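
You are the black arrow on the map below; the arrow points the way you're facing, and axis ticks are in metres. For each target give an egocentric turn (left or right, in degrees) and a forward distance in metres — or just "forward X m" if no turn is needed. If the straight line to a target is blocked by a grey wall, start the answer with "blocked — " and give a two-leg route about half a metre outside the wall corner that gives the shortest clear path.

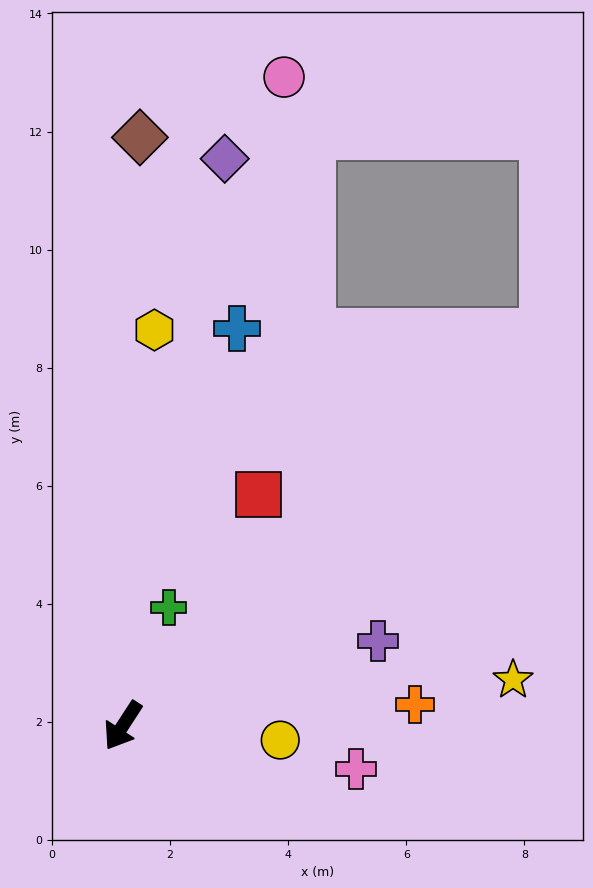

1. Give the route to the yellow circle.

turn left 118°, forward 2.7 m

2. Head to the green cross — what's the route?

turn right 168°, forward 2.1 m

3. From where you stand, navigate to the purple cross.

turn left 141°, forward 4.6 m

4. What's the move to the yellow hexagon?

turn right 152°, forward 6.7 m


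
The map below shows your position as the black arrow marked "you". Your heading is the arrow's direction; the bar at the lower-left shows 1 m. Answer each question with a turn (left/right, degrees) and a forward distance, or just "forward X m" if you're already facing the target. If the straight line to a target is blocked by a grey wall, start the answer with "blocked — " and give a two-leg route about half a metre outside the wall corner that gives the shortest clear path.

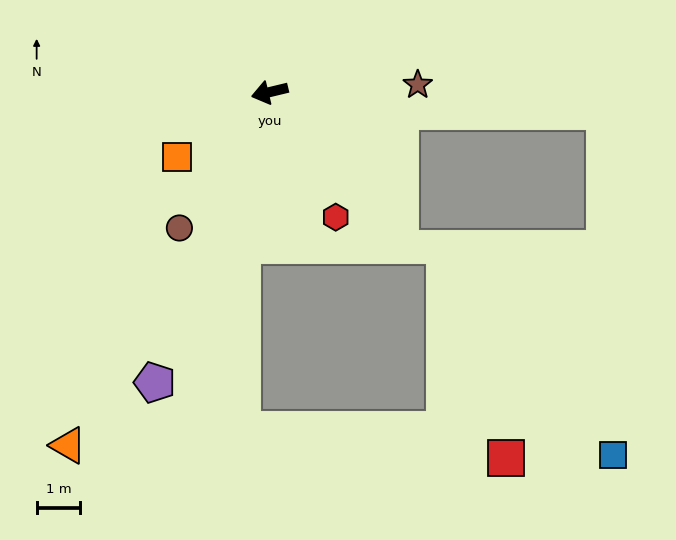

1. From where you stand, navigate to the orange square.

turn left 22°, forward 2.6 m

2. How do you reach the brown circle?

turn left 43°, forward 3.8 m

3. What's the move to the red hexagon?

turn left 104°, forward 3.3 m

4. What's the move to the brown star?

turn left 169°, forward 3.4 m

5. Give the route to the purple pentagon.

turn left 55°, forward 7.2 m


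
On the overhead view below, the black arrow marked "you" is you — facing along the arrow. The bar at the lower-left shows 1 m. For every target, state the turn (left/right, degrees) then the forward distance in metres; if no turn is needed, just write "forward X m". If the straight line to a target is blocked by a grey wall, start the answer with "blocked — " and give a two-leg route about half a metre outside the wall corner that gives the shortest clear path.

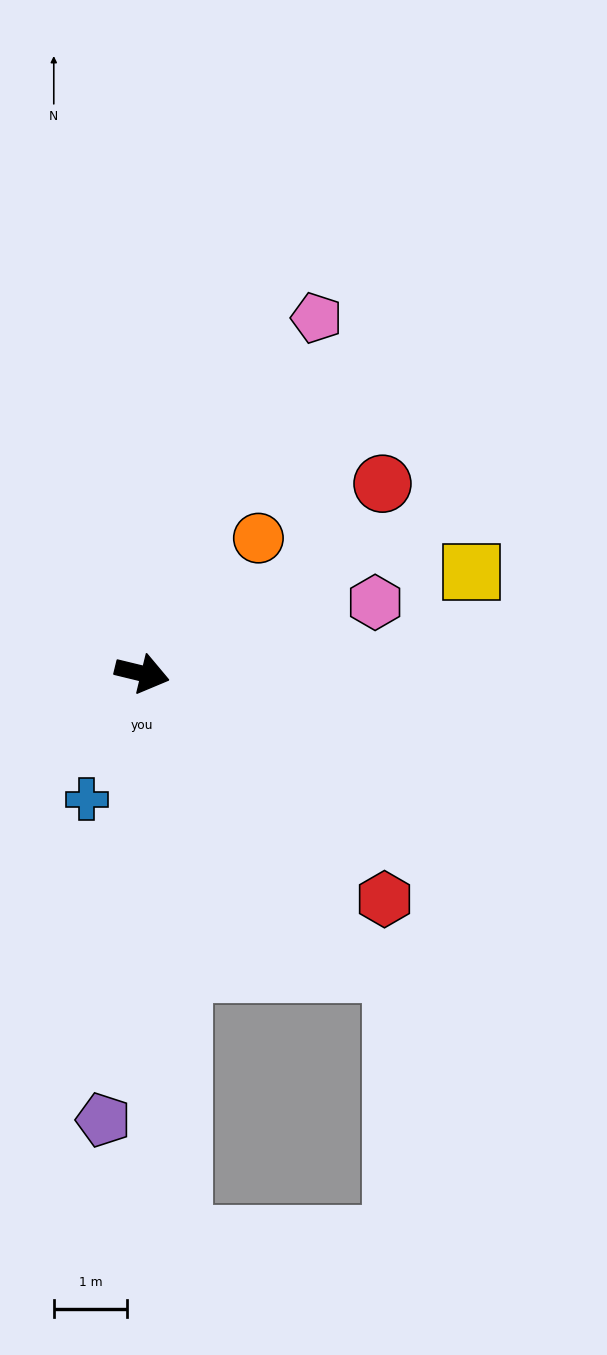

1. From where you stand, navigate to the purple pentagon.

turn right 81°, forward 6.1 m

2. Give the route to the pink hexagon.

turn left 31°, forward 3.3 m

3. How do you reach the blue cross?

turn right 100°, forward 1.9 m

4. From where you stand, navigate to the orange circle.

turn left 63°, forward 2.4 m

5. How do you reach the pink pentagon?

turn left 78°, forward 5.4 m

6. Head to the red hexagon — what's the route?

turn right 29°, forward 4.5 m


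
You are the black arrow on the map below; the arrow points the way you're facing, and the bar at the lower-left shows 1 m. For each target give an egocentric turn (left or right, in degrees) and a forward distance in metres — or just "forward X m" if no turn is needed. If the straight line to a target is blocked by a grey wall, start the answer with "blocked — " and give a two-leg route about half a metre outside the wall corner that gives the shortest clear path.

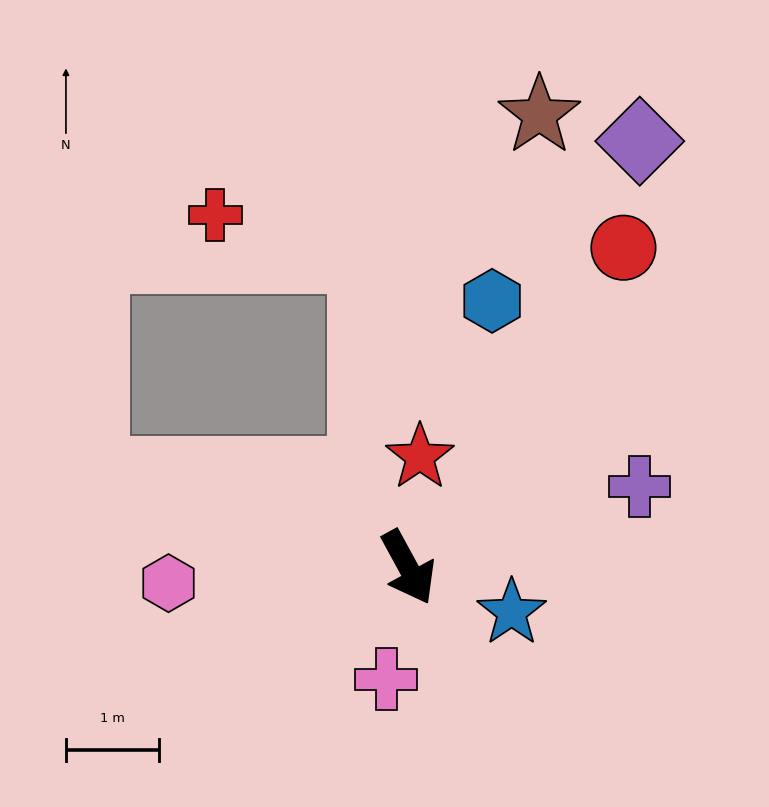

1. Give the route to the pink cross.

turn right 40°, forward 1.2 m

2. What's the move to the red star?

turn left 145°, forward 1.2 m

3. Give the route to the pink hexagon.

turn right 115°, forward 2.6 m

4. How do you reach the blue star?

turn left 38°, forward 1.2 m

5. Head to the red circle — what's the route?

turn left 117°, forward 4.2 m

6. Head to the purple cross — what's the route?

turn left 81°, forward 2.6 m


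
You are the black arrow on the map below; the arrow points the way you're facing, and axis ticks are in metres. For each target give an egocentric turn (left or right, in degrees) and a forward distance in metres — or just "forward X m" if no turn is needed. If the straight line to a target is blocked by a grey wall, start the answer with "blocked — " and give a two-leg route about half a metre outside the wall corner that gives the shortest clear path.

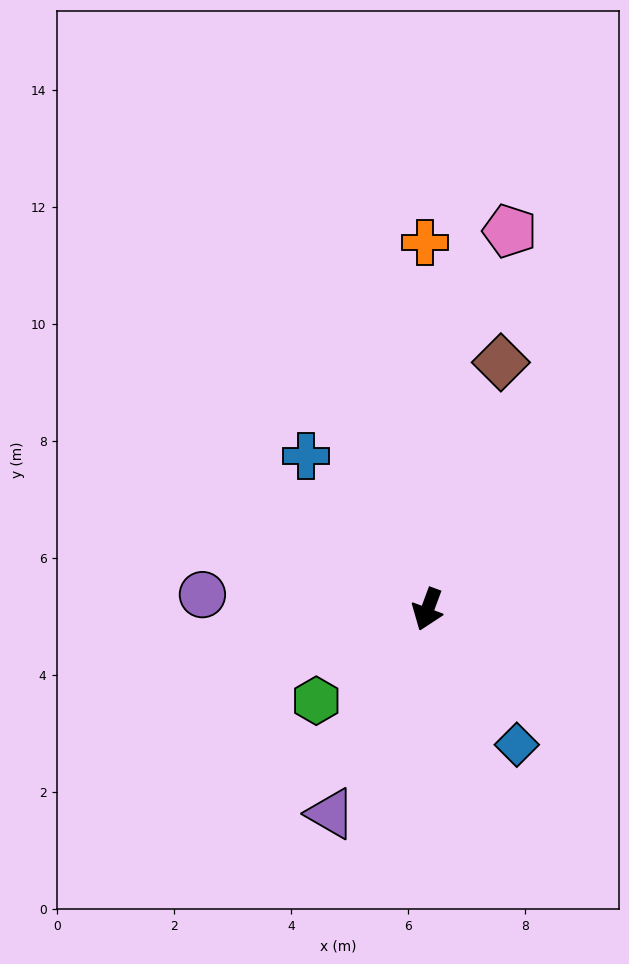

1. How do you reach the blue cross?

turn right 121°, forward 3.3 m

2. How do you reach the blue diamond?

turn left 54°, forward 2.8 m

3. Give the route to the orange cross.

turn right 159°, forward 6.3 m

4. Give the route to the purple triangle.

turn right 5°, forward 3.9 m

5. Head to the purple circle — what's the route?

turn right 73°, forward 3.9 m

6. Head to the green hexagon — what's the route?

turn right 30°, forward 2.5 m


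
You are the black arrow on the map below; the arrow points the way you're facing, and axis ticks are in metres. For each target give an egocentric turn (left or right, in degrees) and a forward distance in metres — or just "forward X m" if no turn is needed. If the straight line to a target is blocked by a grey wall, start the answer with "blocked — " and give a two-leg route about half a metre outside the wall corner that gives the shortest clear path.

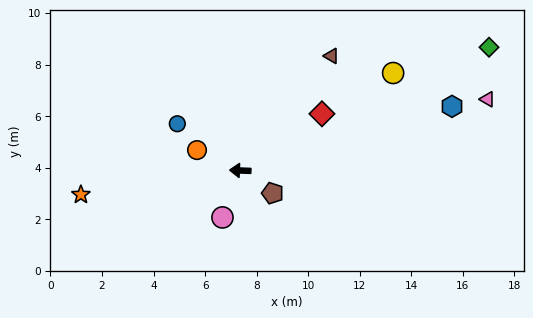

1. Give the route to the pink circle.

turn left 71°, forward 1.9 m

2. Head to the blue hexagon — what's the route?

turn right 161°, forward 8.6 m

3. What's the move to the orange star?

turn left 11°, forward 6.3 m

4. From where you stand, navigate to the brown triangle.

turn right 126°, forward 5.7 m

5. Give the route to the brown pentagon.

turn left 147°, forward 1.5 m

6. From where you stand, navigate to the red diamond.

turn right 143°, forward 3.9 m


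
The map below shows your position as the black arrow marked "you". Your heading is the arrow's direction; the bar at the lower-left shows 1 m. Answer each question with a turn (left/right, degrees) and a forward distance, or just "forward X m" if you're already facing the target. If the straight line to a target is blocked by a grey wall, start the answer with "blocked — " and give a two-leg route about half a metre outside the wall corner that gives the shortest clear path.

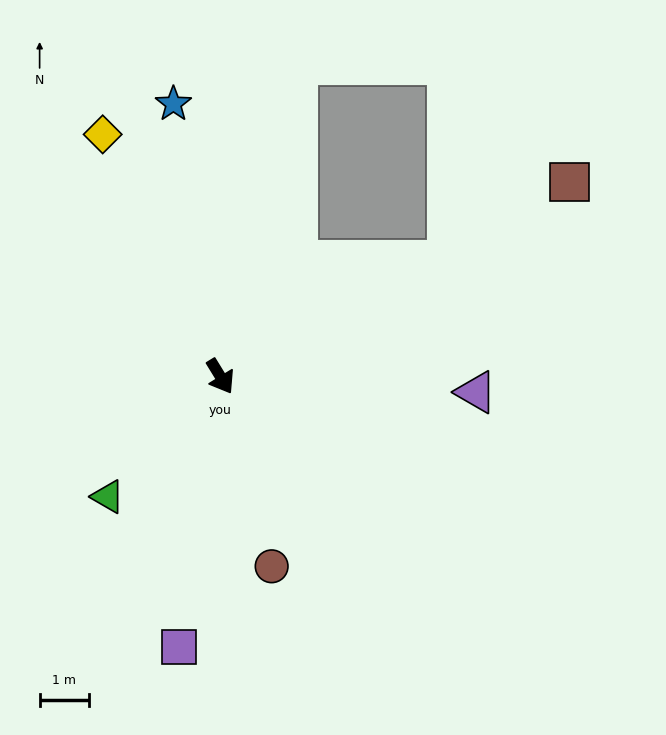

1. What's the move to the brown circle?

turn right 16°, forward 4.0 m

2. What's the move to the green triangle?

turn right 75°, forward 3.3 m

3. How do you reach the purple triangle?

turn left 55°, forward 5.2 m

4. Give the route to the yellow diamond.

turn left 174°, forward 5.5 m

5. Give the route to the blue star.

turn left 158°, forward 5.6 m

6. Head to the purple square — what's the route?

turn right 40°, forward 5.5 m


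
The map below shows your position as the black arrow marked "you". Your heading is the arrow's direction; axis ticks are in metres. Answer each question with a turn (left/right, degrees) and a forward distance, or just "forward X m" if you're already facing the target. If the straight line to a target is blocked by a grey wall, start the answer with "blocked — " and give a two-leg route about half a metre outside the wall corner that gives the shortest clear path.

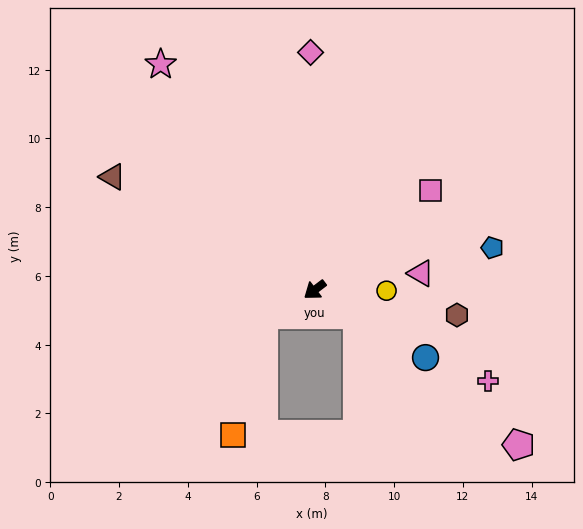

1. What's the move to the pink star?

turn right 93°, forward 7.9 m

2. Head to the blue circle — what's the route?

turn left 111°, forward 3.8 m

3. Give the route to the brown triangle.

turn right 66°, forward 6.7 m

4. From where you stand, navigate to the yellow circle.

turn left 142°, forward 2.1 m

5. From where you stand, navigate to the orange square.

blocked — turn right 11°, forward 1.7 m, then turn left 50°, forward 3.6 m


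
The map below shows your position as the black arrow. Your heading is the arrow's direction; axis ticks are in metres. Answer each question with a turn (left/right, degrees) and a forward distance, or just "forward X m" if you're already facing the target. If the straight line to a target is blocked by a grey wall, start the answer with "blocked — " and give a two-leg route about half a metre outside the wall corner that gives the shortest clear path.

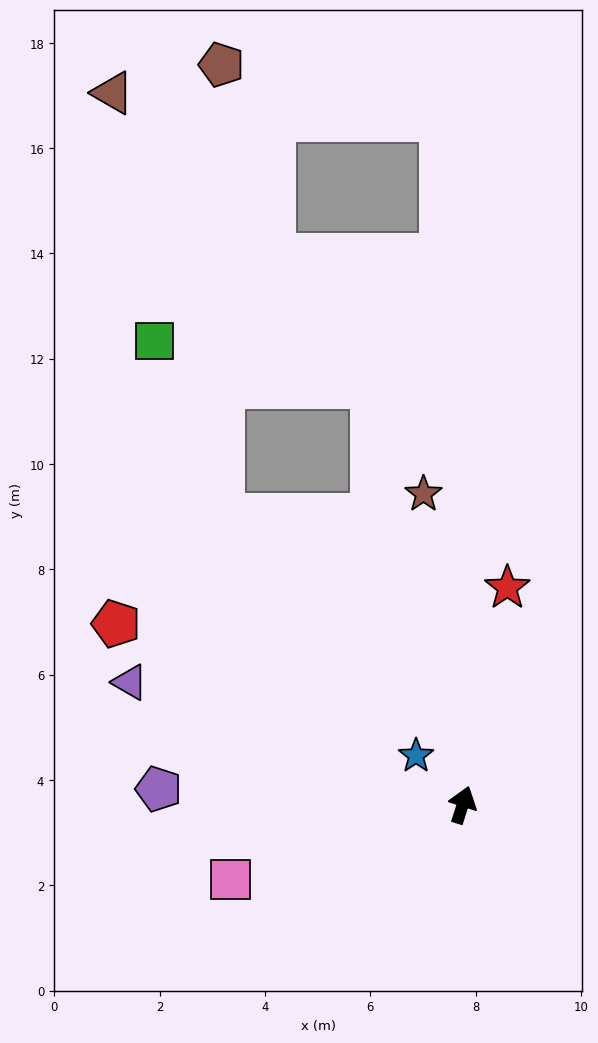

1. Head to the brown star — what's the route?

turn left 25°, forward 6.0 m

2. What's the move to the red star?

turn left 6°, forward 4.2 m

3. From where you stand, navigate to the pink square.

turn left 126°, forward 4.6 m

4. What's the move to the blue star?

turn left 61°, forward 1.3 m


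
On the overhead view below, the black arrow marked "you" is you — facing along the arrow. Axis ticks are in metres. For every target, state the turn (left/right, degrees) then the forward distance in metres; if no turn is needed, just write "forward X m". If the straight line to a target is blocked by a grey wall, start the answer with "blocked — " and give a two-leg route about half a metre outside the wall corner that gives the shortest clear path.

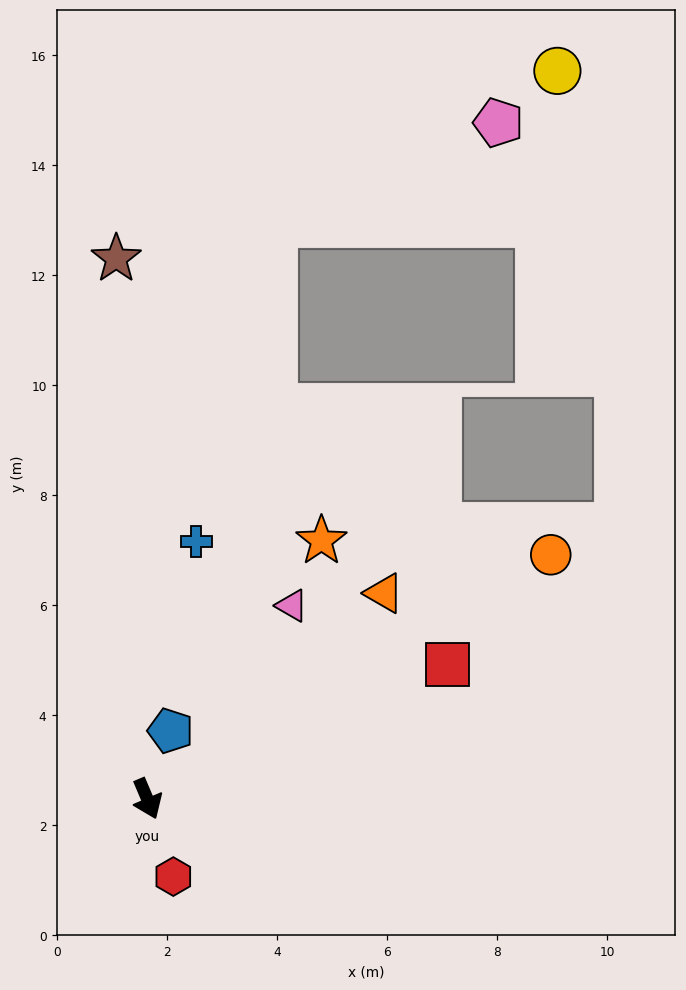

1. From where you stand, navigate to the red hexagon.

turn right 5°, forward 1.5 m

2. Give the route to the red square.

turn left 91°, forward 6.0 m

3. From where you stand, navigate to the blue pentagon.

turn left 138°, forward 1.3 m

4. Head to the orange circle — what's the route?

turn left 98°, forward 8.6 m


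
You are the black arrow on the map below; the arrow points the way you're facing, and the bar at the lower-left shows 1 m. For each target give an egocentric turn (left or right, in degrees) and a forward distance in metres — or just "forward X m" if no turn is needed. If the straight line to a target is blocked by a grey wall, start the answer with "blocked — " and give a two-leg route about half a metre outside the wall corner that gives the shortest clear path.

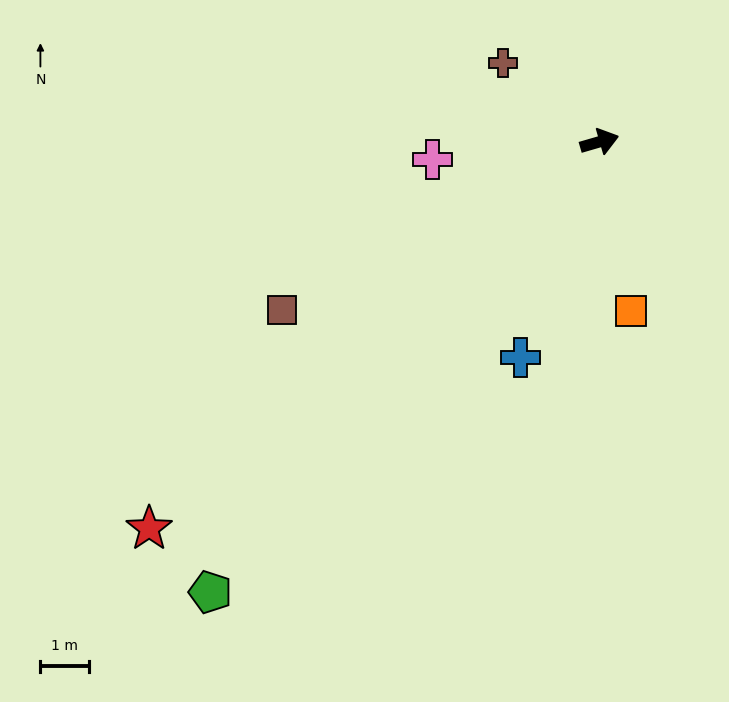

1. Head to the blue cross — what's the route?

turn right 126°, forward 4.7 m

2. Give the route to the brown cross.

turn left 125°, forward 2.6 m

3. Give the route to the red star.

turn right 156°, forward 12.2 m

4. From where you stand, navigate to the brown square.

turn right 168°, forward 7.4 m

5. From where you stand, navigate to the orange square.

turn right 95°, forward 3.5 m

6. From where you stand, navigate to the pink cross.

turn left 170°, forward 3.5 m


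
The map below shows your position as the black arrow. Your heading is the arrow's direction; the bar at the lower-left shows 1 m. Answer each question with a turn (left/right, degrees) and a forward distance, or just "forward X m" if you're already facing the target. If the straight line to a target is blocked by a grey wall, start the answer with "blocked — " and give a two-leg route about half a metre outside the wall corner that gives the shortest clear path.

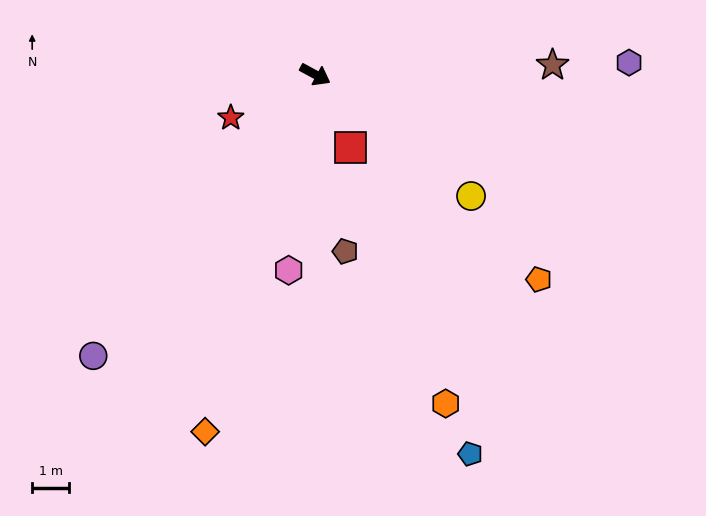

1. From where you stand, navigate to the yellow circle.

turn right 9°, forward 5.3 m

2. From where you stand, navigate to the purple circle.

turn right 100°, forward 9.7 m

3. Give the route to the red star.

turn right 124°, forward 2.6 m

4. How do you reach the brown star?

turn left 31°, forward 6.4 m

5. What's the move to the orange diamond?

turn right 79°, forward 10.1 m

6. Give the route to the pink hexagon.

turn right 69°, forward 5.3 m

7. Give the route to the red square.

turn right 36°, forward 2.2 m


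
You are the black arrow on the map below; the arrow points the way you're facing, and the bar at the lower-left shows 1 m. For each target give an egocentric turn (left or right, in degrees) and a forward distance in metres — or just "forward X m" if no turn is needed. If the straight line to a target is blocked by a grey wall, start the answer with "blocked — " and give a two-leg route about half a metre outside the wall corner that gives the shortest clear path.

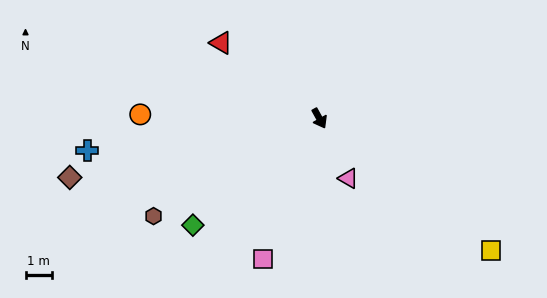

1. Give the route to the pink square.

turn right 51°, forward 5.7 m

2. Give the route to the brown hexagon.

turn right 89°, forward 7.2 m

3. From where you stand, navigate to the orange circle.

turn right 120°, forward 6.7 m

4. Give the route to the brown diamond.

turn right 106°, forward 9.6 m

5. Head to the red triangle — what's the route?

turn right 157°, forward 4.7 m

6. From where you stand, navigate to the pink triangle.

turn right 3°, forward 2.5 m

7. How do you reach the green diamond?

turn right 79°, forward 6.2 m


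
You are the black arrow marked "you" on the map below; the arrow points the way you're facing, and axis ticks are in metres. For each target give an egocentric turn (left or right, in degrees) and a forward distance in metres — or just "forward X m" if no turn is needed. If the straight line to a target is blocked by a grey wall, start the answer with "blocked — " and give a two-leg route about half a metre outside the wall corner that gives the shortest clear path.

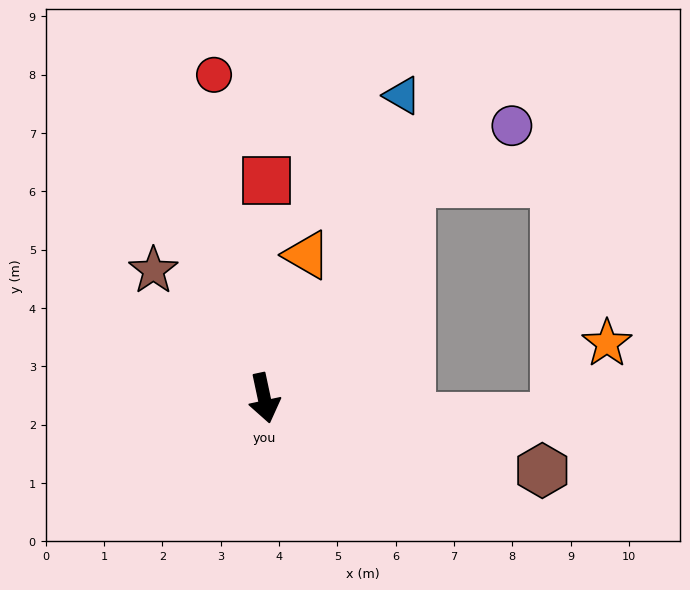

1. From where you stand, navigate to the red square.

turn left 167°, forward 3.7 m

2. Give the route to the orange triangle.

turn left 151°, forward 2.6 m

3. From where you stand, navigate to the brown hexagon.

turn left 63°, forward 4.9 m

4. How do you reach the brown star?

turn right 151°, forward 2.9 m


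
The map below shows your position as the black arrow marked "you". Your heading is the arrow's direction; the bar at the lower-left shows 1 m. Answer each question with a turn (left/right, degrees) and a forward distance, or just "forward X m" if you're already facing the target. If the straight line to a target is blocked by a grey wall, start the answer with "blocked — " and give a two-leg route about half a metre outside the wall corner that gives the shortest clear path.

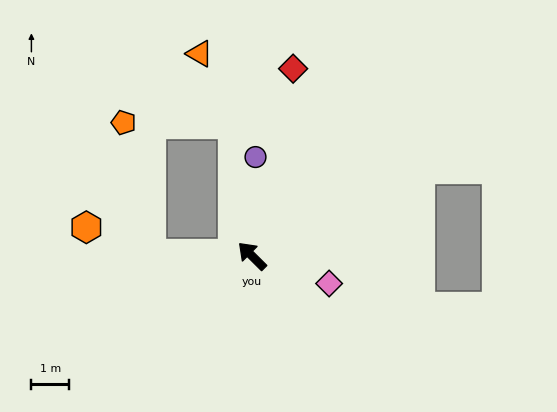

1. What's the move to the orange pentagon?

blocked — turn left 44°, forward 2.7 m, then turn right 78°, forward 3.6 m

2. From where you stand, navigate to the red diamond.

turn right 58°, forward 5.1 m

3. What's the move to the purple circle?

turn right 47°, forward 2.6 m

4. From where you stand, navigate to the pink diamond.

turn right 155°, forward 2.2 m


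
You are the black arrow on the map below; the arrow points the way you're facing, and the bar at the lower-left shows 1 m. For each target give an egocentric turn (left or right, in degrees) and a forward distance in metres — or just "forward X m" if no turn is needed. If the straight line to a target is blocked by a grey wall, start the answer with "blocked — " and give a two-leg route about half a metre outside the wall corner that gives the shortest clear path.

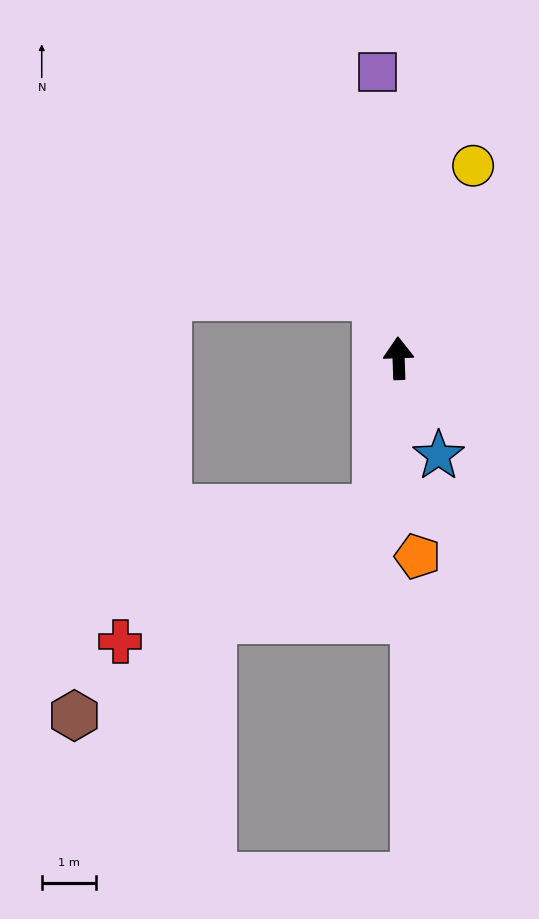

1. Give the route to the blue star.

turn right 160°, forward 1.9 m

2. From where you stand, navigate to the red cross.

blocked — turn left 169°, forward 2.8 m, then turn right 53°, forward 5.3 m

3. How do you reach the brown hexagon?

blocked — turn left 169°, forward 2.8 m, then turn right 46°, forward 6.7 m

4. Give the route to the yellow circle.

turn right 23°, forward 3.8 m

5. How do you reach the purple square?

turn left 2°, forward 5.3 m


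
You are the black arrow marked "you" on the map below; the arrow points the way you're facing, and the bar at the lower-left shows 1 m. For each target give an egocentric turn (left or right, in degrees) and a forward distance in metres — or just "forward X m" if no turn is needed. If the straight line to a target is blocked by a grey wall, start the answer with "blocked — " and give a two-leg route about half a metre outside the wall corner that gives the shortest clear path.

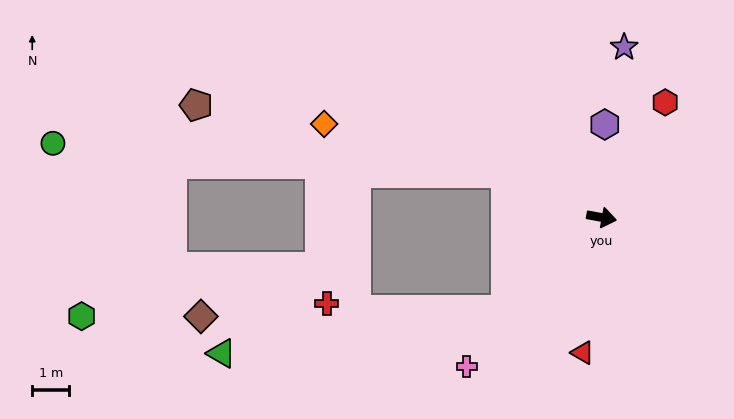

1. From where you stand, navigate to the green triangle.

blocked — turn right 125°, forward 3.6 m, then turn right 36°, forward 7.8 m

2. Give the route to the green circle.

blocked — turn left 165°, forward 2.9 m, then turn left 22°, forward 12.4 m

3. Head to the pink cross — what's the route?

turn right 122°, forward 5.5 m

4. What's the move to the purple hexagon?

turn left 98°, forward 2.5 m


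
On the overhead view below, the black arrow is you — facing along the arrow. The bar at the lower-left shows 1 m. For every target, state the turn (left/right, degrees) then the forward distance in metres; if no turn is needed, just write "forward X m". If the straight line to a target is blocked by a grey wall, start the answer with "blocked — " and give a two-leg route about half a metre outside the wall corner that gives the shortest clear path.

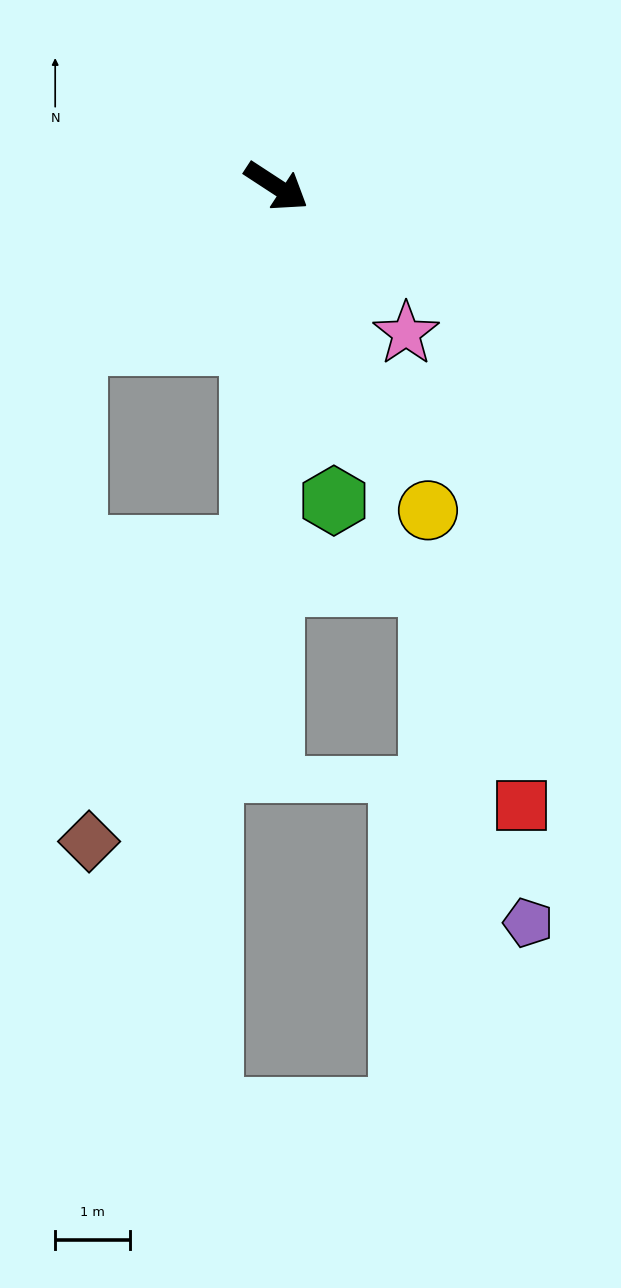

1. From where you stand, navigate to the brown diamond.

blocked — turn right 61°, forward 4.8 m, then turn right 25°, forward 4.5 m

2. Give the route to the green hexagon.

turn right 46°, forward 4.3 m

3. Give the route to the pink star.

turn right 15°, forward 2.6 m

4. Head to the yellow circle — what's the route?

turn right 32°, forward 4.8 m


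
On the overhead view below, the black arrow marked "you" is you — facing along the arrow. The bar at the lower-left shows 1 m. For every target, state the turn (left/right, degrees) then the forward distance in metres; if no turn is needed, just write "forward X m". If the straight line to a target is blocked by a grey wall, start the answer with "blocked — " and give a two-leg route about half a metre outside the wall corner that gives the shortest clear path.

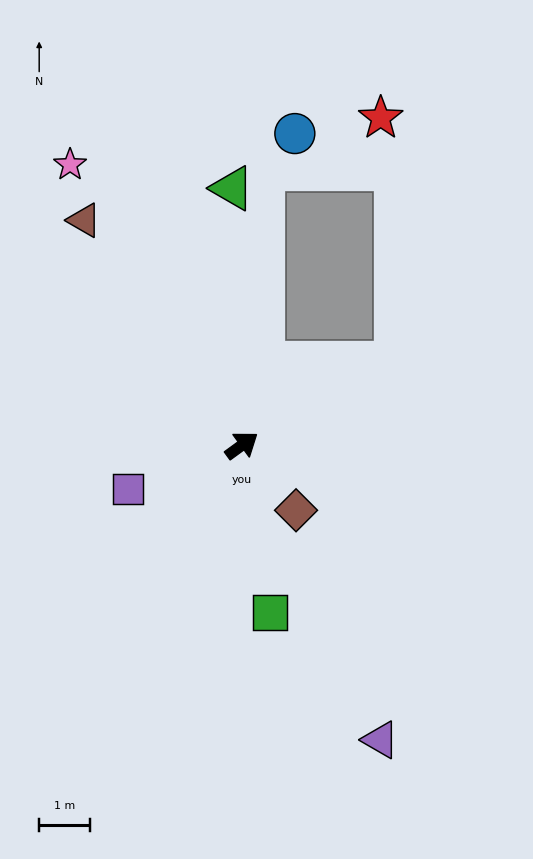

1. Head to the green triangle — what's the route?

turn left 56°, forward 5.1 m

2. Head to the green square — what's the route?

turn right 117°, forward 3.4 m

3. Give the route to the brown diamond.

turn right 86°, forward 1.7 m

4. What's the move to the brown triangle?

turn left 89°, forward 5.4 m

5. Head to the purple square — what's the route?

turn left 165°, forward 2.4 m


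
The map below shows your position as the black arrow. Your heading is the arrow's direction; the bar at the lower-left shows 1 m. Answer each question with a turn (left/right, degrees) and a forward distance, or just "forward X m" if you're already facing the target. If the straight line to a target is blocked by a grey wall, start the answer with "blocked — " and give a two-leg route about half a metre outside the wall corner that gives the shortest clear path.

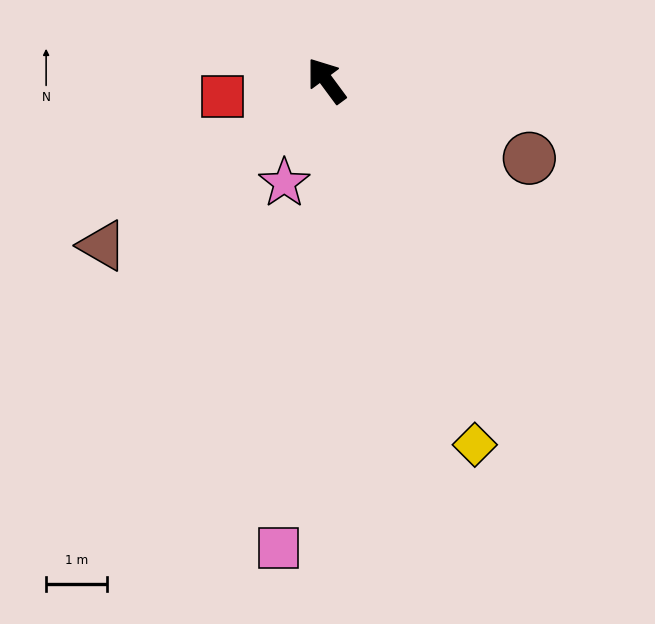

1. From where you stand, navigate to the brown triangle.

turn left 90°, forward 4.6 m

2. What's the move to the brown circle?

turn right 147°, forward 3.6 m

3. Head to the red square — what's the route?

turn left 62°, forward 1.7 m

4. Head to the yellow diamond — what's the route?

turn left 166°, forward 6.5 m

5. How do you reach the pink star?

turn left 121°, forward 1.8 m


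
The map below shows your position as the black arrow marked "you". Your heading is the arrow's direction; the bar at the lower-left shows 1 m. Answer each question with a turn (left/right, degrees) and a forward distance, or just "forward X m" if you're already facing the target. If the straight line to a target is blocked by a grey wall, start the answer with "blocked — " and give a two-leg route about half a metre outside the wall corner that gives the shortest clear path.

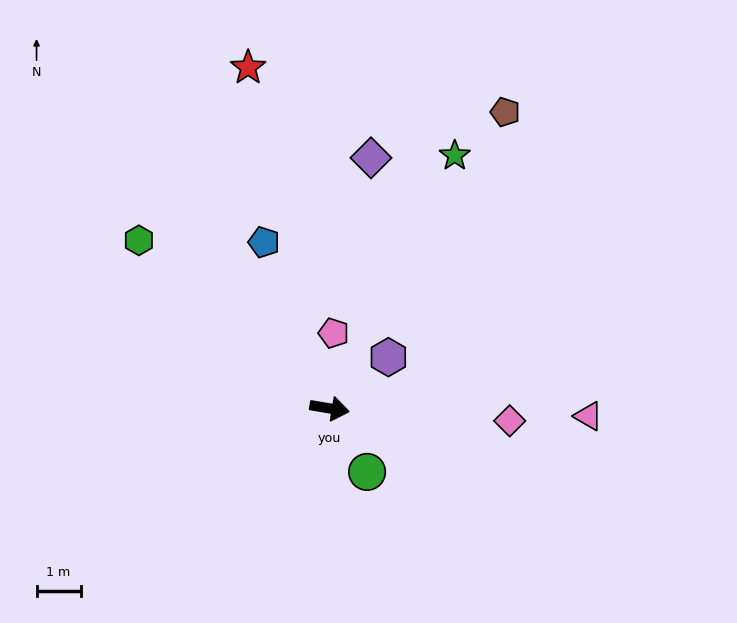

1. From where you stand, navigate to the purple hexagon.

turn left 51°, forward 1.8 m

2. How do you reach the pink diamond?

turn left 6°, forward 4.1 m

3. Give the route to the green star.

turn left 73°, forward 6.4 m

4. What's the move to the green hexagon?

turn left 148°, forward 5.8 m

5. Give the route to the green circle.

turn right 50°, forward 1.7 m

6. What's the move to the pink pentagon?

turn left 96°, forward 1.7 m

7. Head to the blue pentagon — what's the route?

turn left 121°, forward 4.0 m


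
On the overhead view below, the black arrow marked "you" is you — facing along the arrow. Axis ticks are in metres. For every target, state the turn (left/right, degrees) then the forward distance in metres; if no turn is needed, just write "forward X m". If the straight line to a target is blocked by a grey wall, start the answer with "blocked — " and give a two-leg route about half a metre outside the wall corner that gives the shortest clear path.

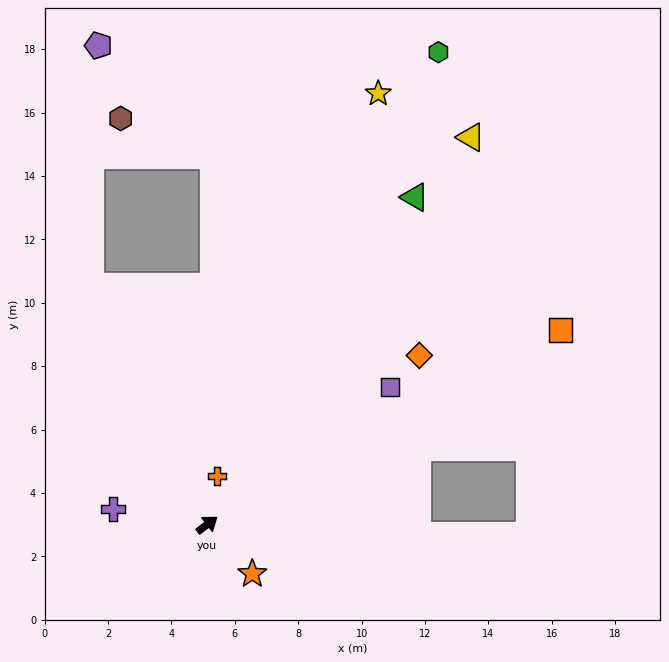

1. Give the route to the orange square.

turn right 8°, forward 12.7 m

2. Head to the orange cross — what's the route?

turn left 42°, forward 1.6 m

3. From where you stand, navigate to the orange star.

turn right 85°, forward 2.1 m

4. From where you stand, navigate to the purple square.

forward 7.2 m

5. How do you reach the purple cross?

turn left 133°, forward 3.0 m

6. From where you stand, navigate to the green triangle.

turn left 20°, forward 12.2 m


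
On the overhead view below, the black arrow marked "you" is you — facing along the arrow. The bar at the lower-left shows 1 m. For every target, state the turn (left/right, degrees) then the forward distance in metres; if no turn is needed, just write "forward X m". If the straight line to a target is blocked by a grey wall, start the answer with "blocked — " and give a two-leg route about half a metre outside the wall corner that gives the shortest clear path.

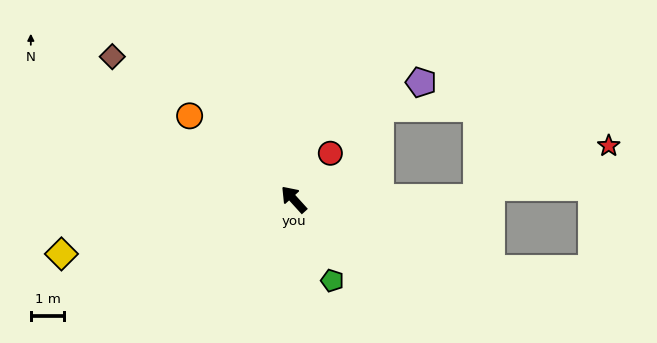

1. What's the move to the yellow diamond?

turn left 61°, forward 7.1 m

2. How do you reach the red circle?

turn right 81°, forward 1.8 m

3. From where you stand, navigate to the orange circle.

turn left 9°, forward 4.0 m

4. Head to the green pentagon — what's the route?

turn left 163°, forward 2.7 m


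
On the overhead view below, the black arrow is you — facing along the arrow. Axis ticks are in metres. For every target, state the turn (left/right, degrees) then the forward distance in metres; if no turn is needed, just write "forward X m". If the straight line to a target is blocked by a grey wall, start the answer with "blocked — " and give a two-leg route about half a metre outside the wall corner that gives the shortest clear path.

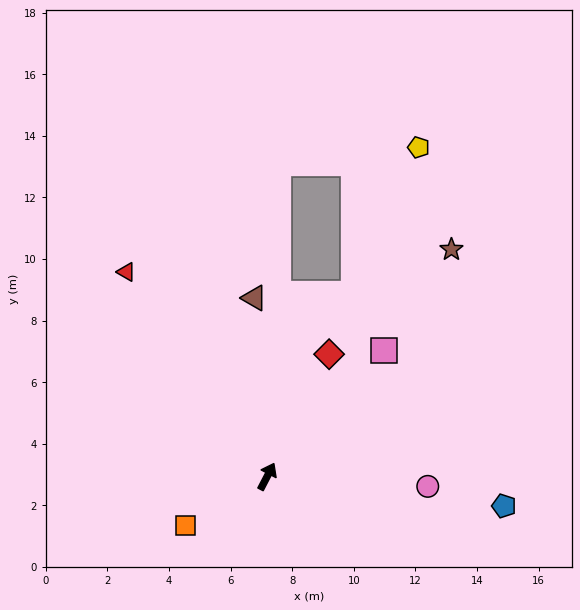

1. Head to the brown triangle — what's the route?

turn left 32°, forward 5.8 m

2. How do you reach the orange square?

turn left 148°, forward 3.1 m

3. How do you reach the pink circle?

turn right 66°, forward 5.2 m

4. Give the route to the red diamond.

forward 4.4 m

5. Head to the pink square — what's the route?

turn right 15°, forward 5.6 m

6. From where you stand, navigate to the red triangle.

turn left 62°, forward 8.1 m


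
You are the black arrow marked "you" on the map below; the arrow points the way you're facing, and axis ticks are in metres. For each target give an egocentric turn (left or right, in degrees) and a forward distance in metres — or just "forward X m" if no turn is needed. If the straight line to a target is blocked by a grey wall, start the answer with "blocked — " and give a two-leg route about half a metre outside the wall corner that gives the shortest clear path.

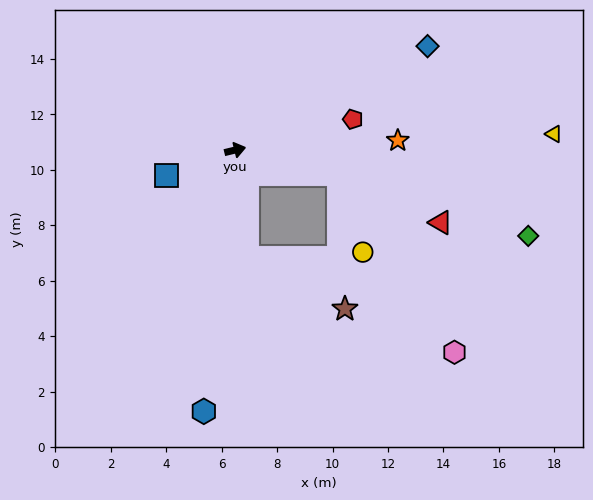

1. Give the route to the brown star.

blocked — turn right 97°, forward 3.9 m, then turn left 56°, forward 4.0 m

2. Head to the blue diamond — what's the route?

turn left 15°, forward 7.9 m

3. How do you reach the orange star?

turn right 10°, forward 5.9 m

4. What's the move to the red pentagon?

forward 4.4 m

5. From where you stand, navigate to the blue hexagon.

turn right 110°, forward 9.5 m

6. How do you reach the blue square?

turn right 174°, forward 2.6 m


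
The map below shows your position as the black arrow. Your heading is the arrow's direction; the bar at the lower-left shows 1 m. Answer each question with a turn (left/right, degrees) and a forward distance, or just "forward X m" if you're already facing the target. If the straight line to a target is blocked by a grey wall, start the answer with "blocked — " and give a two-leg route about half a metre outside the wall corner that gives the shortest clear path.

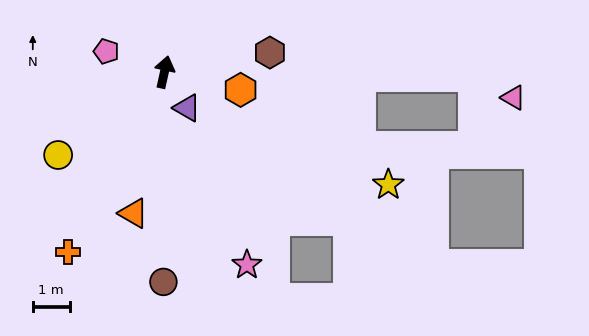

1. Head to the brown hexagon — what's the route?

turn right 67°, forward 2.9 m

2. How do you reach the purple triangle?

turn right 135°, forward 1.1 m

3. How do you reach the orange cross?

turn left 164°, forward 5.5 m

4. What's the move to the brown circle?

turn right 168°, forward 5.7 m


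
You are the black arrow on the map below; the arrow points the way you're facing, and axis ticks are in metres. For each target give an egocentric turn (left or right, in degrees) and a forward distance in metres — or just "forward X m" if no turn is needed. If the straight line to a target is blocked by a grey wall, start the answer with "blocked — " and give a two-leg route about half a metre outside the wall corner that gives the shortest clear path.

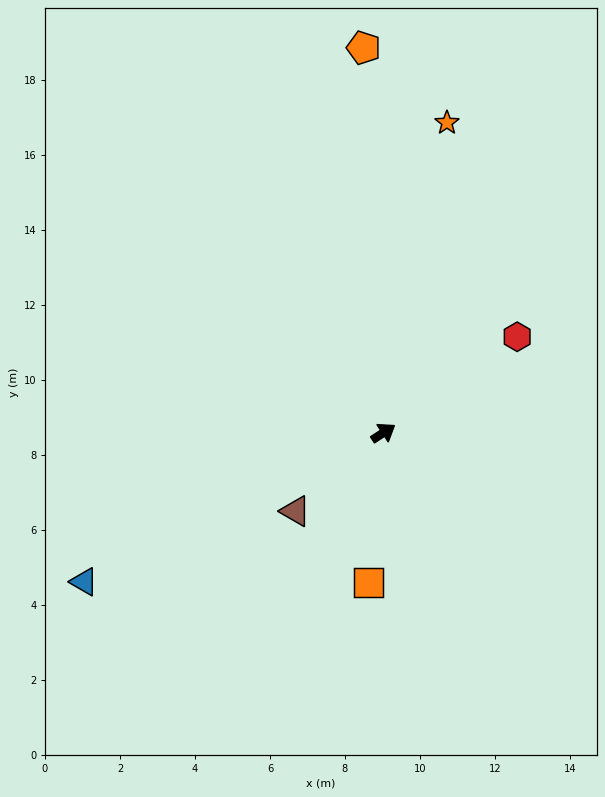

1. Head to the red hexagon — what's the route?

turn left 3°, forward 4.4 m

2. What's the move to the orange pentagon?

turn left 60°, forward 10.3 m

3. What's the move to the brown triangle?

turn right 171°, forward 3.1 m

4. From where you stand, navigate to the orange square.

turn right 129°, forward 4.0 m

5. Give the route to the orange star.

turn left 45°, forward 8.4 m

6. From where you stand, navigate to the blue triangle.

turn left 173°, forward 8.9 m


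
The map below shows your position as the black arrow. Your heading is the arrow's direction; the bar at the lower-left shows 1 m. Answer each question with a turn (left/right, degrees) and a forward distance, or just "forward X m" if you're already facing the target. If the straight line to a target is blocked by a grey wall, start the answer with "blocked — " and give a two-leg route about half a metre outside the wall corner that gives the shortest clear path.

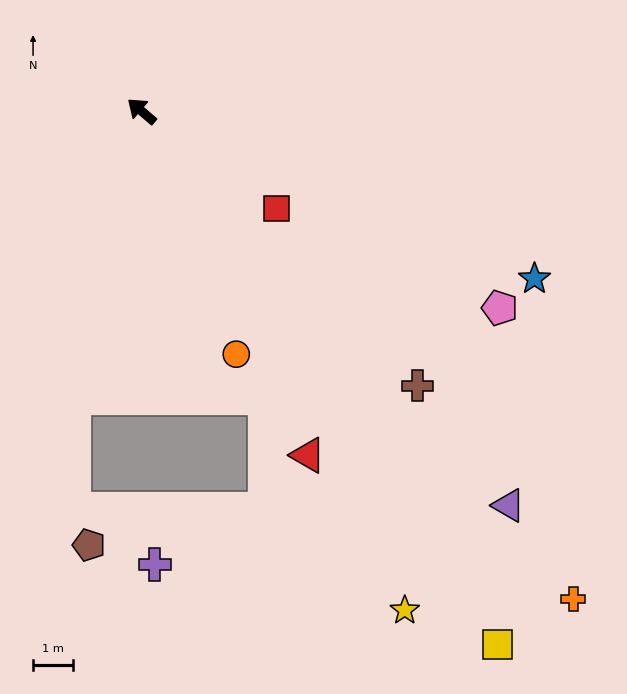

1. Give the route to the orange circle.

turn left 152°, forward 6.5 m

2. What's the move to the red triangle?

turn left 156°, forward 9.6 m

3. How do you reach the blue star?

turn right 163°, forward 10.7 m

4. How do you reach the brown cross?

turn left 176°, forward 9.7 m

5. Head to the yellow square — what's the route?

turn left 164°, forward 16.1 m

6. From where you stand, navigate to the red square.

turn right 175°, forward 4.2 m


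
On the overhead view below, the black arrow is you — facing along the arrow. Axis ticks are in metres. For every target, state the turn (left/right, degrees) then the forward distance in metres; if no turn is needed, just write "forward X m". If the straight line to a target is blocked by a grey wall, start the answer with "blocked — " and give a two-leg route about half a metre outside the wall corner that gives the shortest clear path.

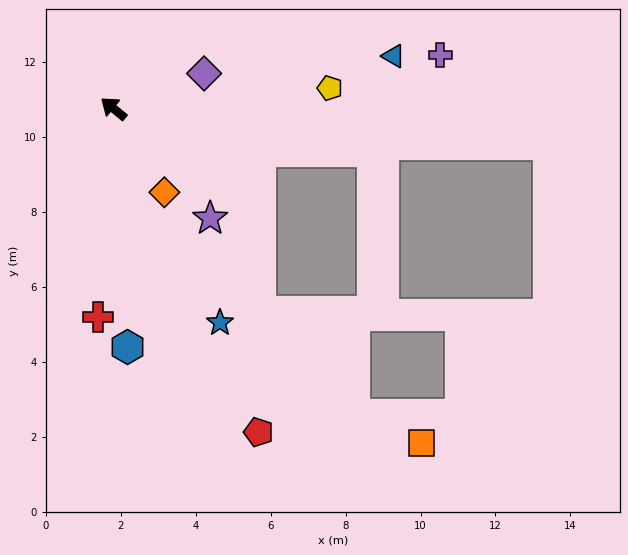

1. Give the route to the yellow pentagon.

turn right 135°, forward 5.8 m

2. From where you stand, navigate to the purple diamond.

turn right 120°, forward 2.6 m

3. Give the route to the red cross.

turn left 125°, forward 5.6 m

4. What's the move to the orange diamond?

turn left 161°, forward 2.6 m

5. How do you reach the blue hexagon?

turn left 133°, forward 6.4 m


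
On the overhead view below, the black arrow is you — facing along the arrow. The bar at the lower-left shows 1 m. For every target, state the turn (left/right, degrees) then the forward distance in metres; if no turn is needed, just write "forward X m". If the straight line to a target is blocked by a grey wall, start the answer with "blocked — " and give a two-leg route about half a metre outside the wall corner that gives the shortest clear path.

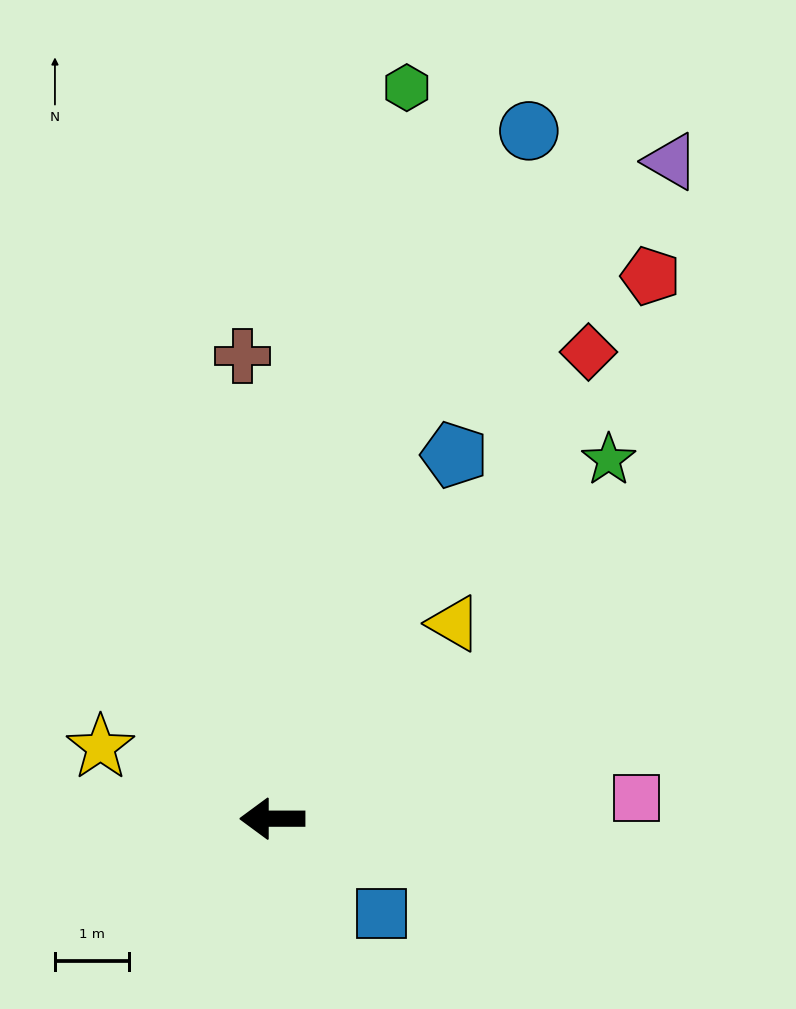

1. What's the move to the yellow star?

turn right 23°, forward 2.5 m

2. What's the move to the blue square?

turn left 139°, forward 2.0 m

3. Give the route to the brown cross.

turn right 86°, forward 6.3 m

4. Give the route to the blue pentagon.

turn right 117°, forward 5.5 m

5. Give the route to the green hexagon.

turn right 100°, forward 10.1 m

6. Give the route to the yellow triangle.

turn right 133°, forward 3.6 m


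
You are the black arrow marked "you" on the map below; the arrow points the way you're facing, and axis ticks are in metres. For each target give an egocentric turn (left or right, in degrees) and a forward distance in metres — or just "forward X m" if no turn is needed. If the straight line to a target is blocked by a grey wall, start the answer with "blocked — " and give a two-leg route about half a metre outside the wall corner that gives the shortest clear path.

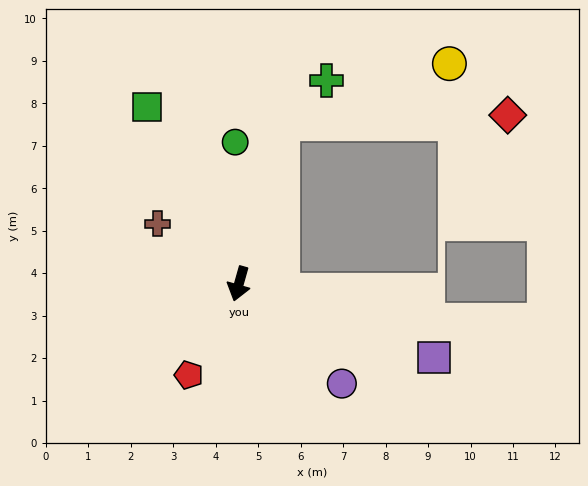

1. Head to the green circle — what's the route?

turn right 163°, forward 3.3 m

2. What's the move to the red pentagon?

turn right 13°, forward 2.5 m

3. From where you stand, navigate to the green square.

turn right 137°, forward 4.7 m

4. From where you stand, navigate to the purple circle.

turn left 62°, forward 3.4 m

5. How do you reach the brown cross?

turn right 111°, forward 2.4 m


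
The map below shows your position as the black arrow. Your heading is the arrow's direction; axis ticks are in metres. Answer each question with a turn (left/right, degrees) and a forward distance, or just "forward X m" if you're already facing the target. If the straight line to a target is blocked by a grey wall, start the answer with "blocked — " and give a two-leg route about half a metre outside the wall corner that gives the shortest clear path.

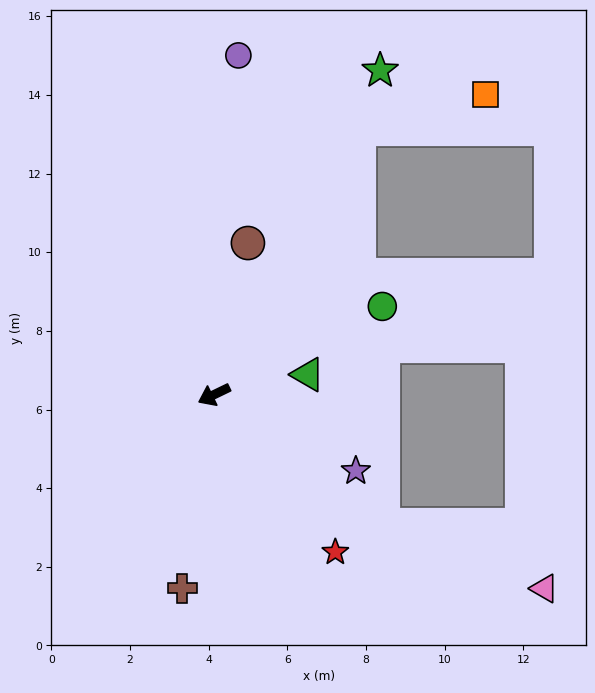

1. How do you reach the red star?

turn left 102°, forward 5.1 m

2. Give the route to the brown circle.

turn right 128°, forward 4.0 m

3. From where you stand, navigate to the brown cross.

turn left 55°, forward 5.0 m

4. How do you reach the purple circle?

turn right 120°, forward 8.6 m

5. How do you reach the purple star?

turn left 126°, forward 4.1 m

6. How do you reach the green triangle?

turn left 166°, forward 2.4 m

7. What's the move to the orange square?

blocked — turn right 145°, forward 7.7 m, then turn right 45°, forward 3.3 m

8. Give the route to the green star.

turn right 143°, forward 9.3 m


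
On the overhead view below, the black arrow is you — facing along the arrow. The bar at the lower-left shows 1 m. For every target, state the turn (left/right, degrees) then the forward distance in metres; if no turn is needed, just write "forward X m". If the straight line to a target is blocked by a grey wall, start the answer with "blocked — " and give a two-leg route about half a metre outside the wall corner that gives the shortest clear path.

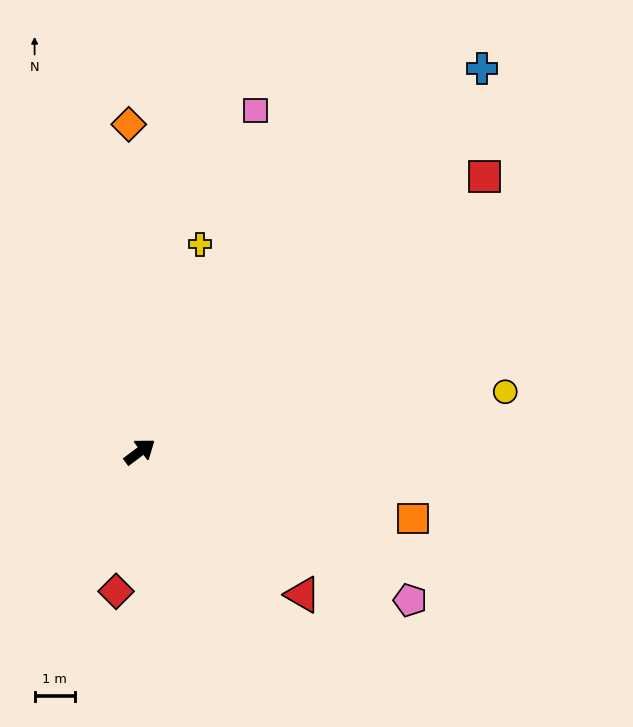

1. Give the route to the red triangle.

turn right 78°, forward 5.4 m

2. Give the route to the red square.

forward 10.9 m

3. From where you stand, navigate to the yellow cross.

turn left 37°, forward 5.3 m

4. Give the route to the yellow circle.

turn right 28°, forward 9.2 m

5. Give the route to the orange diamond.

turn left 55°, forward 8.1 m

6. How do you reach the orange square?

turn right 51°, forward 7.0 m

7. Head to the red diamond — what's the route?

turn right 137°, forward 3.5 m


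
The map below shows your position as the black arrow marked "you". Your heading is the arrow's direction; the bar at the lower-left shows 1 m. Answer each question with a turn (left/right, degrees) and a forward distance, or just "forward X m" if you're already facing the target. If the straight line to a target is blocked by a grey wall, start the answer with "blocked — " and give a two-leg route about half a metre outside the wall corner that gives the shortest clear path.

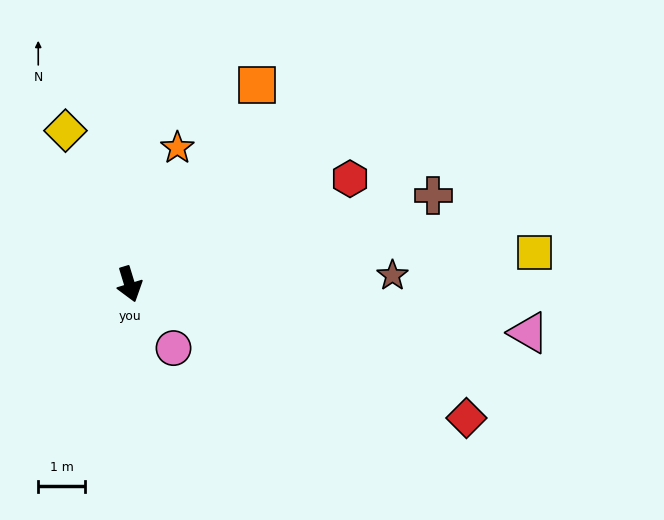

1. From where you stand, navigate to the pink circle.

turn left 18°, forward 1.6 m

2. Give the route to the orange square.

turn left 130°, forward 5.0 m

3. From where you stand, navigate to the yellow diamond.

turn right 174°, forward 3.5 m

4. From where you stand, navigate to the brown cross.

turn left 89°, forward 6.7 m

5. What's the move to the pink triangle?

turn left 66°, forward 8.5 m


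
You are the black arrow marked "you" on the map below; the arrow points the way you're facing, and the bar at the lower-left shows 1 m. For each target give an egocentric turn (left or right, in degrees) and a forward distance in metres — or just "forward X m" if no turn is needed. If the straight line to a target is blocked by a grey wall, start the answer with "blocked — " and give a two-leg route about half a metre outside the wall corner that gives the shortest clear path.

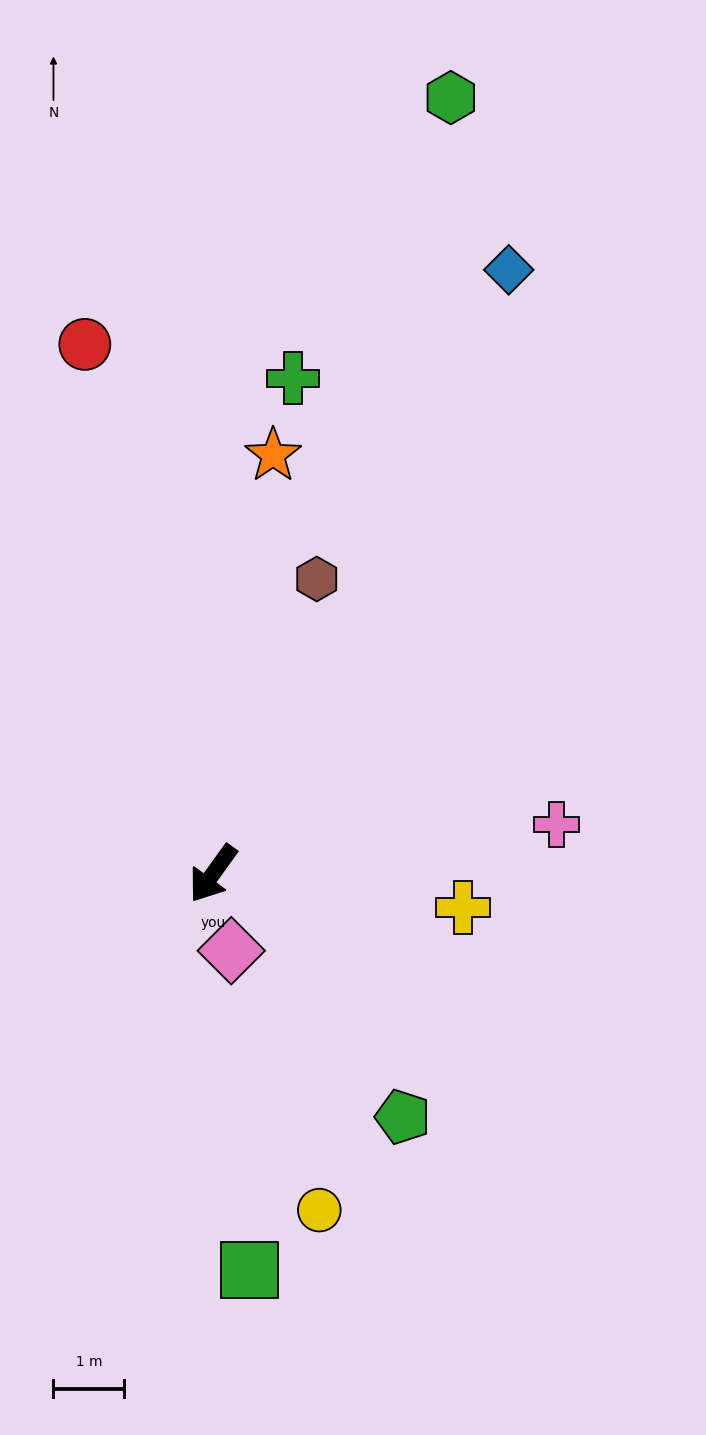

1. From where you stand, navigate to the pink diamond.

turn left 49°, forward 1.1 m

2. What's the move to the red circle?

turn right 131°, forward 7.7 m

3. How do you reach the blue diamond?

turn right 170°, forward 9.5 m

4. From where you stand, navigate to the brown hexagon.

turn right 164°, forward 4.4 m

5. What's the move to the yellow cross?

turn left 118°, forward 3.6 m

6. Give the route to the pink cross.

turn left 134°, forward 4.9 m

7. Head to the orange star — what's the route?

turn right 152°, forward 6.0 m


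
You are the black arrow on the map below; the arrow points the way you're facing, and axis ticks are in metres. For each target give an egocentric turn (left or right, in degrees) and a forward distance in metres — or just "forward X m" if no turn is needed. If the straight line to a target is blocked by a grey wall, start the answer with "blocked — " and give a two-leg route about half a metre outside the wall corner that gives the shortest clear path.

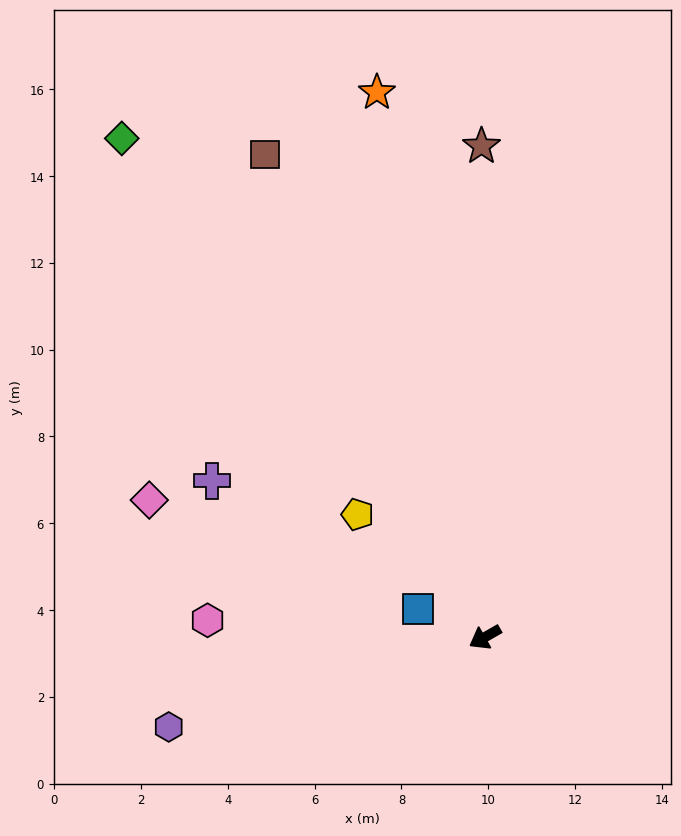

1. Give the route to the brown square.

turn right 95°, forward 12.2 m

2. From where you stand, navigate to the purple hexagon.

turn right 14°, forward 7.6 m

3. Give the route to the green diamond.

turn right 84°, forward 14.2 m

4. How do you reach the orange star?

turn right 109°, forward 12.8 m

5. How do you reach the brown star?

turn right 119°, forward 11.3 m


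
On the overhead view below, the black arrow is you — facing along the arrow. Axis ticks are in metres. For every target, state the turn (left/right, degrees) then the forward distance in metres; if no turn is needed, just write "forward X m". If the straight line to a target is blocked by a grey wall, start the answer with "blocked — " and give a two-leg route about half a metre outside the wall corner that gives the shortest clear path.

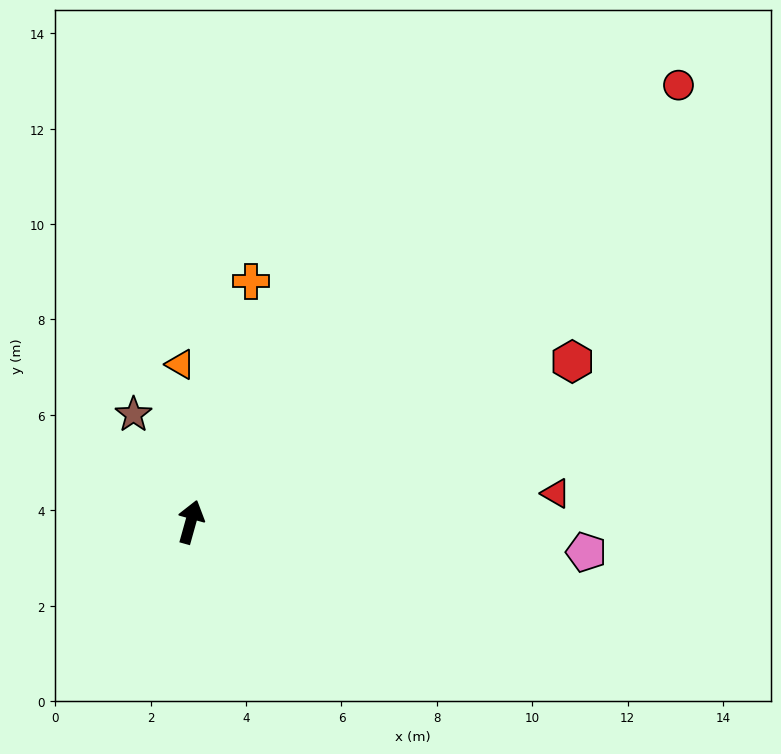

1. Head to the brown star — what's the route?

turn left 44°, forward 2.6 m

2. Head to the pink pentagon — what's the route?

turn right 79°, forward 8.3 m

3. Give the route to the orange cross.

forward 5.2 m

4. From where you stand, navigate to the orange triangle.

turn left 19°, forward 3.3 m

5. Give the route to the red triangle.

turn right 70°, forward 7.7 m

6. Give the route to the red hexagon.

turn right 52°, forward 8.7 m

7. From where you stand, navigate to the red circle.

turn right 33°, forward 13.7 m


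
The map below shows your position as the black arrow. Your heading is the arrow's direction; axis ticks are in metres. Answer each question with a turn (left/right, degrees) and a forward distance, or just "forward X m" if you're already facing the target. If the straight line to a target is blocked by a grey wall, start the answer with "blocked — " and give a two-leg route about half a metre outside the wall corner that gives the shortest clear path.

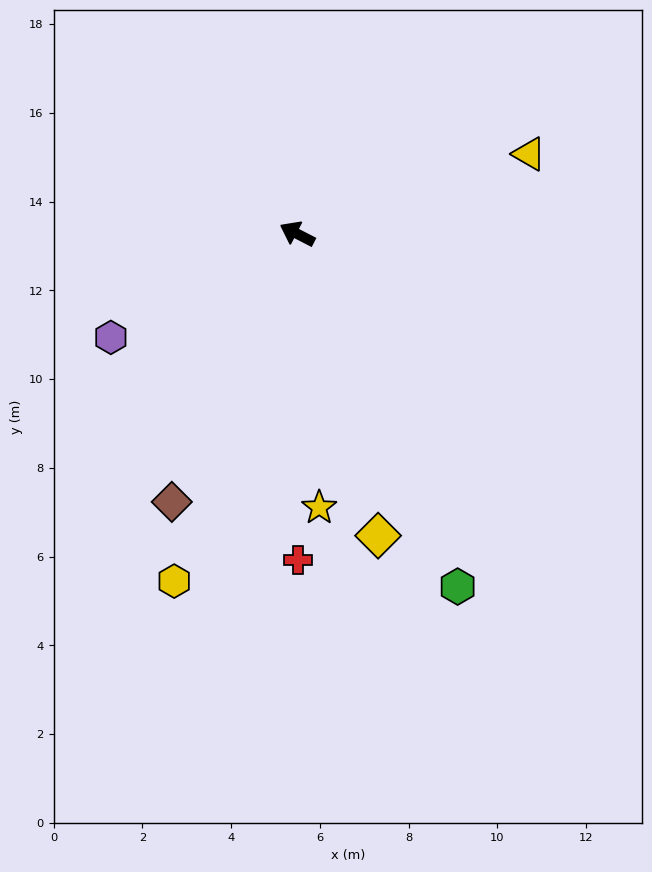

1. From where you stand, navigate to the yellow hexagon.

turn left 98°, forward 8.3 m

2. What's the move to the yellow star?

turn left 122°, forward 6.2 m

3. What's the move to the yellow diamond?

turn left 132°, forward 7.0 m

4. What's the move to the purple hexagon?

turn left 56°, forward 4.8 m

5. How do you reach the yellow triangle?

turn right 134°, forward 5.5 m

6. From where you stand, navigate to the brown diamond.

turn left 92°, forward 6.7 m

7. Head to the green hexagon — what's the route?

turn left 142°, forward 8.7 m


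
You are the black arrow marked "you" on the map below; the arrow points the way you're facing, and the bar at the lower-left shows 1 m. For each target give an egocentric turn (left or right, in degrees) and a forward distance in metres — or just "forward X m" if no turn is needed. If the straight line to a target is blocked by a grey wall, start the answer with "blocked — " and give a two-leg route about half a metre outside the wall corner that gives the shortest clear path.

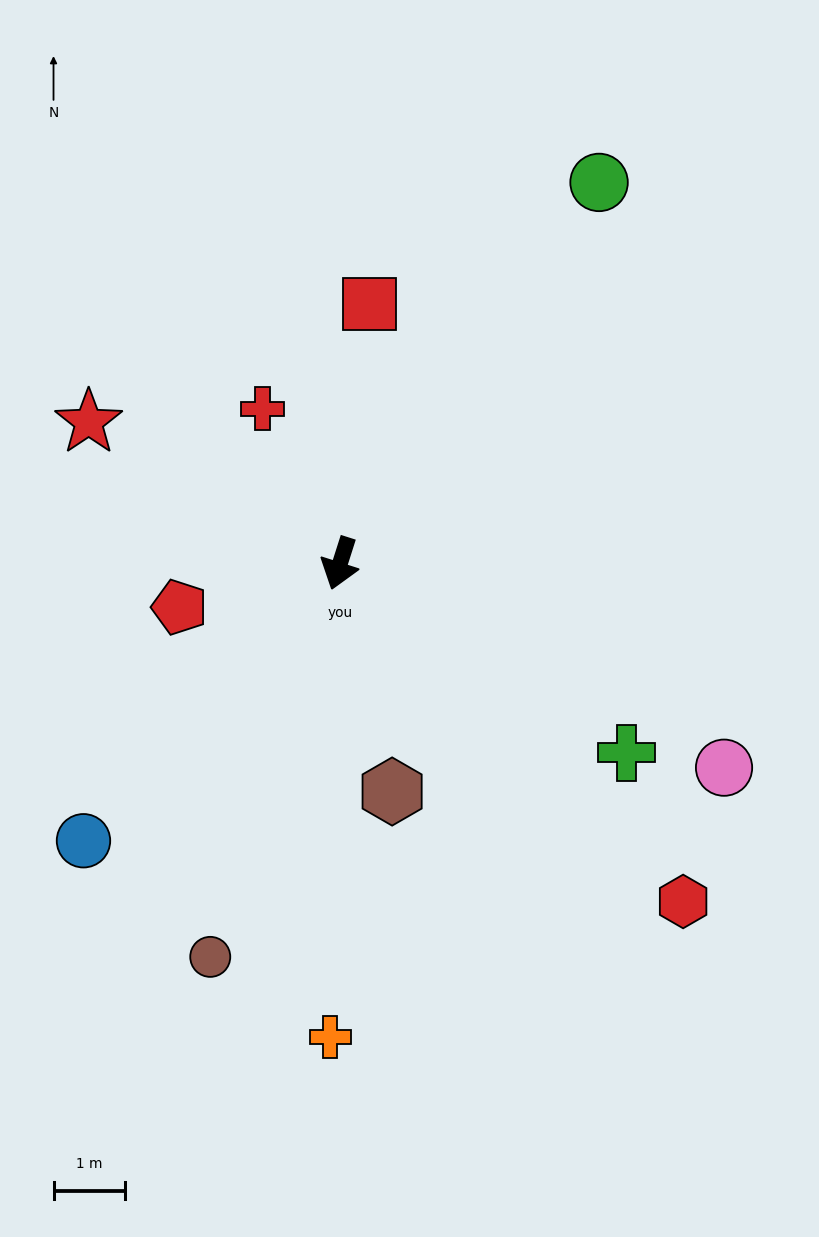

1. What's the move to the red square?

turn right 169°, forward 3.7 m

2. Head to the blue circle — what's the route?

turn right 25°, forward 5.3 m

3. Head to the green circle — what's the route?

turn left 163°, forward 6.5 m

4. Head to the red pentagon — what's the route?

turn right 57°, forward 2.3 m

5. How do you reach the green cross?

turn left 74°, forward 4.8 m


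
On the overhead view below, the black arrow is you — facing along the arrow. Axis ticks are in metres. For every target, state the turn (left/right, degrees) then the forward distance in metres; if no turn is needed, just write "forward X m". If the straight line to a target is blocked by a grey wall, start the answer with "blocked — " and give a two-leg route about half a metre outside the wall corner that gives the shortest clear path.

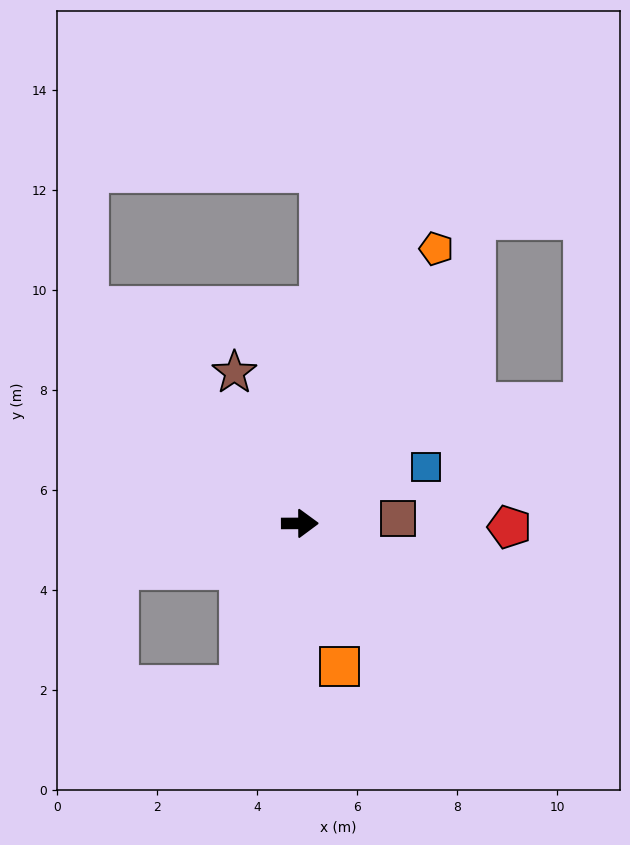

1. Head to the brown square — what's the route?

turn left 3°, forward 2.0 m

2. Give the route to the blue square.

turn left 24°, forward 2.8 m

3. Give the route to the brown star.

turn left 113°, forward 3.3 m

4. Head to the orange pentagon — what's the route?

turn left 63°, forward 6.1 m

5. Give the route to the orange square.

turn right 75°, forward 3.0 m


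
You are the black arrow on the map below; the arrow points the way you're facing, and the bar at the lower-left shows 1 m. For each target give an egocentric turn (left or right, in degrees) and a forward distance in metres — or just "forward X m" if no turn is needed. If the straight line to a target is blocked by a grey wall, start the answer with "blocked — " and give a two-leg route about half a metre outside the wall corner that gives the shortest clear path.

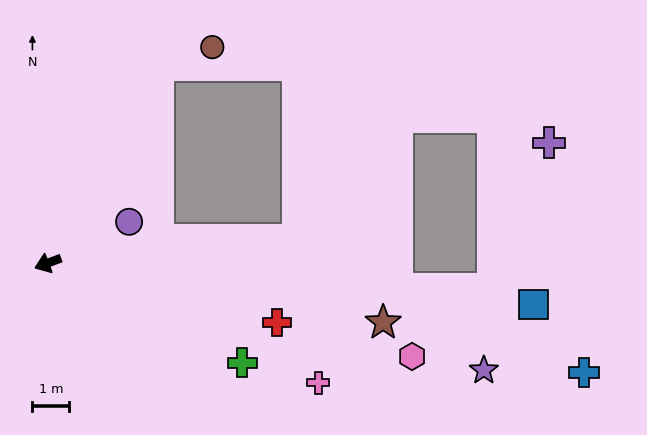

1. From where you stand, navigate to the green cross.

turn left 132°, forward 5.9 m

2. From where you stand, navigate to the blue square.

turn left 154°, forward 13.2 m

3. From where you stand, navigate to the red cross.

turn left 145°, forward 6.4 m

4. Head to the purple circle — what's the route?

turn right 174°, forward 2.5 m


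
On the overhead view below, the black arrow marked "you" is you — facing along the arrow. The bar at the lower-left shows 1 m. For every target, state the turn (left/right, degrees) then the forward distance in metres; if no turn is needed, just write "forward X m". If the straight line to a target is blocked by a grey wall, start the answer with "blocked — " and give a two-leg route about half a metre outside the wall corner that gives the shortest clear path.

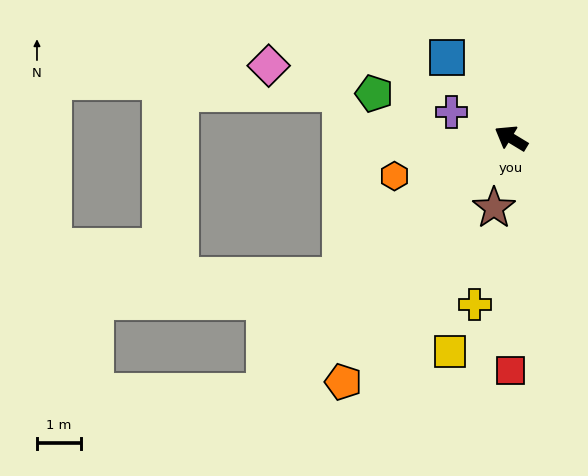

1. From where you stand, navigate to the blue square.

turn right 20°, forward 2.3 m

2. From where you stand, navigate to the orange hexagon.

turn left 49°, forward 2.8 m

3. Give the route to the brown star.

turn left 107°, forward 1.6 m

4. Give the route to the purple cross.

turn left 7°, forward 1.5 m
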